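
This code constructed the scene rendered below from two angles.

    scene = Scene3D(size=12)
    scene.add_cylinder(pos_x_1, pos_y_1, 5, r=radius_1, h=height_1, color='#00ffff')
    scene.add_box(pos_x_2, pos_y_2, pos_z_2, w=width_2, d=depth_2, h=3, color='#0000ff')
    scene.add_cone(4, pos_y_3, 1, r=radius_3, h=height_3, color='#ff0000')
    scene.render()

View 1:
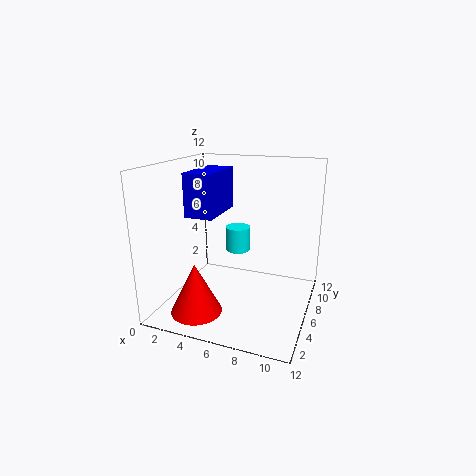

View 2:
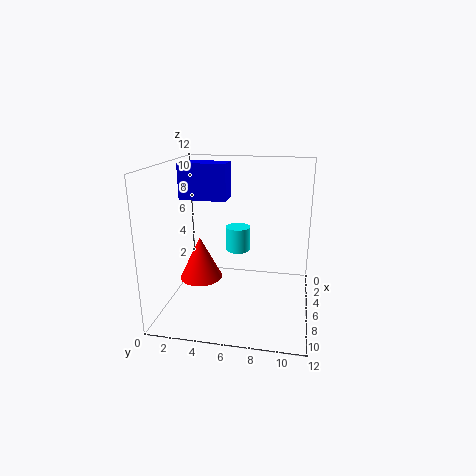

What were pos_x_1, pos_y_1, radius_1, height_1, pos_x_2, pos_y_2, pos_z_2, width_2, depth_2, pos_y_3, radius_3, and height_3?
pos_x_1 = 6; pos_y_1 = 6; radius_1 = 1; height_1 = 2; pos_x_2 = 4; pos_y_2 = 1; pos_z_2 = 9; width_2 = 2; depth_2 = 4; pos_y_3 = 2; radius_3 = 2; height_3 = 4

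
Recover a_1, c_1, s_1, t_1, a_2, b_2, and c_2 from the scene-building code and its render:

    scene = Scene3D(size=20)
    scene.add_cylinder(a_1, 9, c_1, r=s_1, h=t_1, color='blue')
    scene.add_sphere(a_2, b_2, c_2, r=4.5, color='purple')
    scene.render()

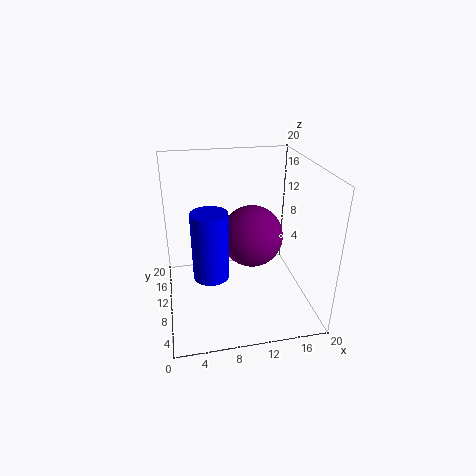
a_1 = 6; c_1 = 5; s_1 = 2.5; t_1 = 9.5; a_2 = 12.5; b_2 = 12; c_2 = 9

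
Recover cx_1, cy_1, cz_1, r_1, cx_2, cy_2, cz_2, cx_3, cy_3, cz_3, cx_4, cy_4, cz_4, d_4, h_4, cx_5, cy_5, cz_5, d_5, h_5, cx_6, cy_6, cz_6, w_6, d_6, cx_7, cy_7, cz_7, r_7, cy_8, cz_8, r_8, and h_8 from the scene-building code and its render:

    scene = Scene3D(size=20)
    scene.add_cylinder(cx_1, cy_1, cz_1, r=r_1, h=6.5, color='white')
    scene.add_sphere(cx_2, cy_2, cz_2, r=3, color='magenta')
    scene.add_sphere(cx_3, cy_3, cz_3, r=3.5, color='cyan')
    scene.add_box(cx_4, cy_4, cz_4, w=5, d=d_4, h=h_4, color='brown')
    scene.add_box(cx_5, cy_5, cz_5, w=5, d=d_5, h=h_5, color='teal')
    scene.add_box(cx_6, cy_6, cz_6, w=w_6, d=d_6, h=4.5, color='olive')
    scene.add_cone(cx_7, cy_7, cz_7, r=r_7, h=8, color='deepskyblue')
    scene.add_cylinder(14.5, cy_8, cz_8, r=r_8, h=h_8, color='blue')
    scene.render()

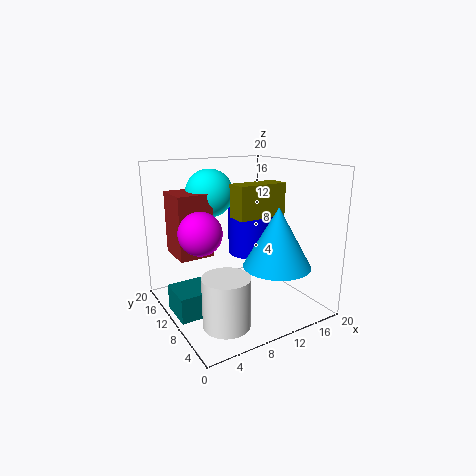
cx_1 = 5, cy_1 = 4.5, cz_1 = 1, r_1 = 3, cx_2 = 5, cy_2 = 11.5, cz_2 = 11, cx_3 = 8.5, cy_3 = 15.5, cz_3 = 15.5, cx_4 = 2.5, cy_4 = 12.5, cz_4 = 7, d_4 = 5.5, h_4 = 9, cx_5 = 0.5, cy_5 = 8, cz_5 = 0.5, d_5 = 5, h_5 = 3.5, cx_6 = 9, cy_6 = 7.5, cz_6 = 13, w_6 = 7, d_6 = 3, cx_7 = 13, cy_7 = 5, cz_7 = 7, r_7 = 4.5, cy_8 = 13.5, cz_8 = 6, r_8 = 3.5, h_8 = 7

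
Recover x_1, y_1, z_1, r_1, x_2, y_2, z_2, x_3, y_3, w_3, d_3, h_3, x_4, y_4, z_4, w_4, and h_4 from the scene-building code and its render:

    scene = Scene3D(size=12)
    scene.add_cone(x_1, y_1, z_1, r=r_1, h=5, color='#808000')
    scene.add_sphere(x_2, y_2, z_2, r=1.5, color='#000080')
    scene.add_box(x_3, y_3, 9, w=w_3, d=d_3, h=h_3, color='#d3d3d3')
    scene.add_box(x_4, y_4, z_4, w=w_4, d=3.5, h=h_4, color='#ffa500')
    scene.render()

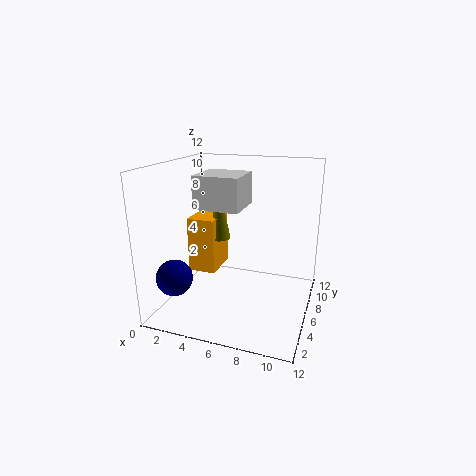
x_1 = 3.5, y_1 = 8, z_1 = 5, r_1 = 1, x_2 = 1.5, y_2 = 3, z_2 = 3, x_3 = 3.5, y_3 = 3, w_3 = 3.5, d_3 = 3.5, h_3 = 2.5, x_4 = 1, y_4 = 6.5, z_4 = 2, w_4 = 2.5, h_4 = 5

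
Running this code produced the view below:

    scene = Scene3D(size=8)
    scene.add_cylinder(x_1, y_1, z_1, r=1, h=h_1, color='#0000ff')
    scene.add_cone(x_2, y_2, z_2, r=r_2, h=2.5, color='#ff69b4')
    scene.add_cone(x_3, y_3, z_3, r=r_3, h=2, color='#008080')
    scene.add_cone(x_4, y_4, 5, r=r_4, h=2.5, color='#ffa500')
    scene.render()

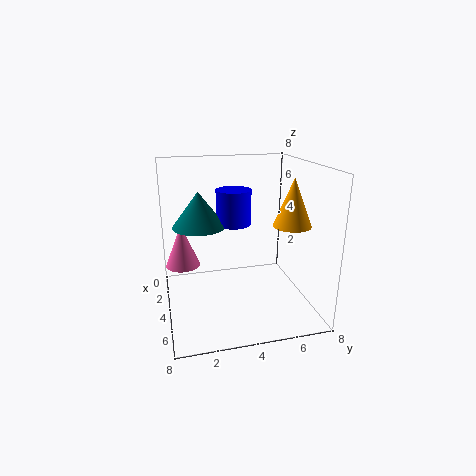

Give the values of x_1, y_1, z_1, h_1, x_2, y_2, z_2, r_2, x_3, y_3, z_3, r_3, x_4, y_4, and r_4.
x_1 = 3, y_1 = 4, z_1 = 4.5, h_1 = 2, x_2 = 2.5, y_2 = 1, z_2 = 2, r_2 = 1, x_3 = 3, y_3 = 2, z_3 = 4.5, r_3 = 1.5, x_4 = 5.5, y_4 = 6.5, r_4 = 1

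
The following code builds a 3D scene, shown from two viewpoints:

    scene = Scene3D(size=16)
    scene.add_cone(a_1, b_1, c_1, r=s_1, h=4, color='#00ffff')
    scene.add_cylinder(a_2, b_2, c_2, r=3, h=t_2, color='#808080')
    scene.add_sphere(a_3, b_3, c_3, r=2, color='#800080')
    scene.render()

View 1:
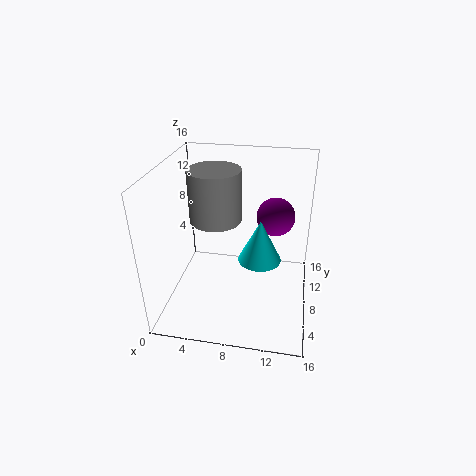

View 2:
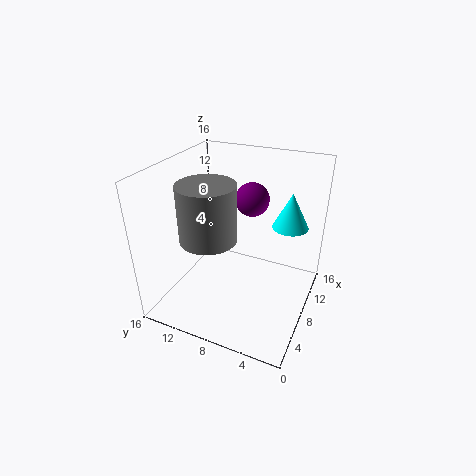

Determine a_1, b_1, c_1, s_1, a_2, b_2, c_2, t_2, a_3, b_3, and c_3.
a_1 = 11
b_1 = 3
c_1 = 9
s_1 = 2
a_2 = 5
b_2 = 10
c_2 = 9
t_2 = 6
a_3 = 12
b_3 = 8
c_3 = 11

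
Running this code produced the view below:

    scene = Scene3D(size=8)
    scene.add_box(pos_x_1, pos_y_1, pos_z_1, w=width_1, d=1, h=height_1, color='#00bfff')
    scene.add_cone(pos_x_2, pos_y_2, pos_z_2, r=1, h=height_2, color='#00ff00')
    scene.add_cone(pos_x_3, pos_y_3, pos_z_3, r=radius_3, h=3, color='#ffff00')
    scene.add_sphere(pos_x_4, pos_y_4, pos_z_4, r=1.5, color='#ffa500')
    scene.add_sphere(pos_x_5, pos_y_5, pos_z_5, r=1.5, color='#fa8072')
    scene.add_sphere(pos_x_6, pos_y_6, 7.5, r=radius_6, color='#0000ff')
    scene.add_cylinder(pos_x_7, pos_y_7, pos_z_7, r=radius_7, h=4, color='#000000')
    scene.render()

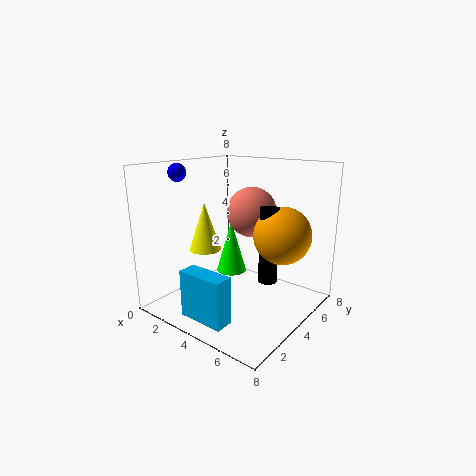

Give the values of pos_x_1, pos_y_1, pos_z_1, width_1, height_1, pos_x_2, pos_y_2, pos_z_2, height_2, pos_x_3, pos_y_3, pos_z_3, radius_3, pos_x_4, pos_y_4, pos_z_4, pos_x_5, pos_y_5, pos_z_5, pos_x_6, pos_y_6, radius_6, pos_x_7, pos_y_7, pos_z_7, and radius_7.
pos_x_1 = 3; pos_y_1 = 0.5; pos_z_1 = 0.5; width_1 = 2.5; height_1 = 2.5; pos_x_2 = 1.5; pos_y_2 = 6.5; pos_z_2 = 0.5; height_2 = 3.5; pos_x_3 = 1; pos_y_3 = 4.5; pos_z_3 = 2.5; radius_3 = 1; pos_x_4 = 6.5; pos_y_4 = 4.5; pos_z_4 = 4.5; pos_x_5 = 3.5; pos_y_5 = 6; pos_z_5 = 5; pos_x_6 = 1; pos_y_6 = 2.5; radius_6 = 0.5; pos_x_7 = 6; pos_y_7 = 4; pos_z_7 = 2; radius_7 = 0.5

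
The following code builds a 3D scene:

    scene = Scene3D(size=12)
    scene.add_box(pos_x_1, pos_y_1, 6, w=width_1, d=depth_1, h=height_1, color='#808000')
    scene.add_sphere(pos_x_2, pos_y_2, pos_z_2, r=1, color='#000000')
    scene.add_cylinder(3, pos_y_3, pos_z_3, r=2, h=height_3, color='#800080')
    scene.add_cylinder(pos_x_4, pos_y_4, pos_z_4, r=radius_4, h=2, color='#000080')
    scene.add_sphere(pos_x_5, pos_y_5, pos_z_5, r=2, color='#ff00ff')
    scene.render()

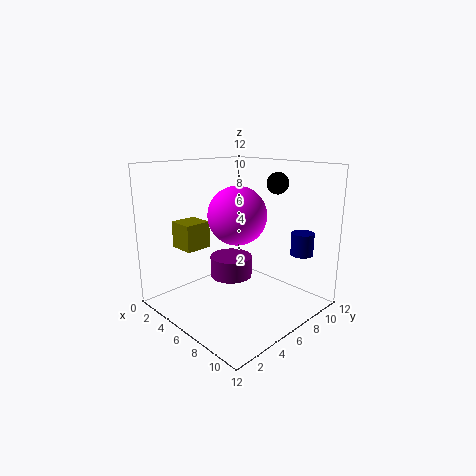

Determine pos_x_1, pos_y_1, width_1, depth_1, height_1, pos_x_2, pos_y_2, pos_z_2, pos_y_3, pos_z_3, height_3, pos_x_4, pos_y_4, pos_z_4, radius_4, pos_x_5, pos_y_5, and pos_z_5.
pos_x_1 = 4; pos_y_1 = 1; width_1 = 2; depth_1 = 2; height_1 = 2; pos_x_2 = 6; pos_y_2 = 11; pos_z_2 = 10; pos_y_3 = 8; pos_z_3 = 1; height_3 = 2; pos_x_4 = 9; pos_y_4 = 11; pos_z_4 = 4; radius_4 = 1; pos_x_5 = 9; pos_y_5 = 3; pos_z_5 = 9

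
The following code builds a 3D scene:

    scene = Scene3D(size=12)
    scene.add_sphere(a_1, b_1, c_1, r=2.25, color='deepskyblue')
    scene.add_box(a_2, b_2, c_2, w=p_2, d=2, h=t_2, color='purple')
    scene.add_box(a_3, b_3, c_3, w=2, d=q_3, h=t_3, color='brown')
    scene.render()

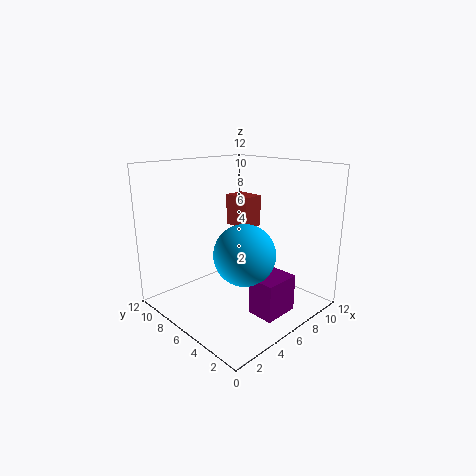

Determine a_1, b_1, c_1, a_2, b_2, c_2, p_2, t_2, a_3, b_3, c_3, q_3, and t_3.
a_1 = 3.75; b_1 = 3; c_1 = 6; a_2 = 3.5; b_2 = 0.25; c_2 = 1.75; p_2 = 2.75; t_2 = 2.75; a_3 = 9.25; b_3 = 8.25; c_3 = 5.5; q_3 = 2.75; t_3 = 3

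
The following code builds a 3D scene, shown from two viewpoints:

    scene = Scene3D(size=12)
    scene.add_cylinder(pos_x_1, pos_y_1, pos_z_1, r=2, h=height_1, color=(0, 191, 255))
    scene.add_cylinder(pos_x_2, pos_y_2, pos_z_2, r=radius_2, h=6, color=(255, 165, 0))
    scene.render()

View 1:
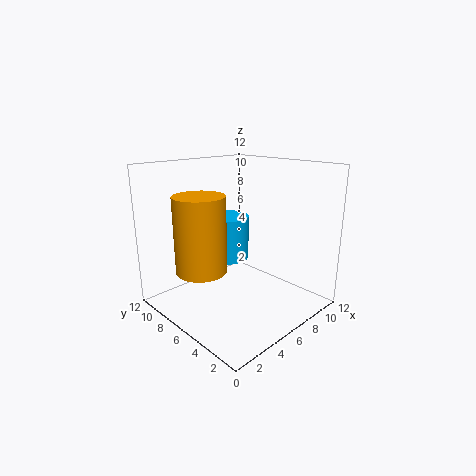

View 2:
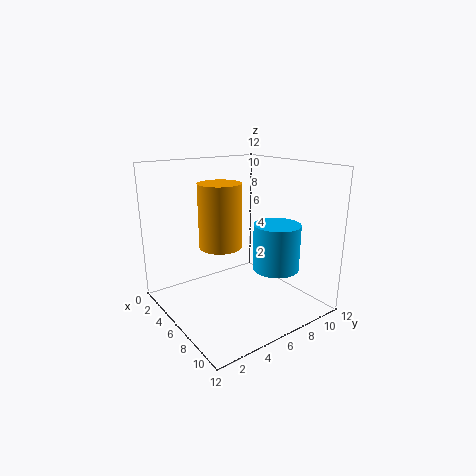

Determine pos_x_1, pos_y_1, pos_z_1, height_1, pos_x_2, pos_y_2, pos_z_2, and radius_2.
pos_x_1 = 7.5; pos_y_1 = 9; pos_z_1 = 3; height_1 = 4; pos_x_2 = 2.5; pos_y_2 = 6.5; pos_z_2 = 4; radius_2 = 2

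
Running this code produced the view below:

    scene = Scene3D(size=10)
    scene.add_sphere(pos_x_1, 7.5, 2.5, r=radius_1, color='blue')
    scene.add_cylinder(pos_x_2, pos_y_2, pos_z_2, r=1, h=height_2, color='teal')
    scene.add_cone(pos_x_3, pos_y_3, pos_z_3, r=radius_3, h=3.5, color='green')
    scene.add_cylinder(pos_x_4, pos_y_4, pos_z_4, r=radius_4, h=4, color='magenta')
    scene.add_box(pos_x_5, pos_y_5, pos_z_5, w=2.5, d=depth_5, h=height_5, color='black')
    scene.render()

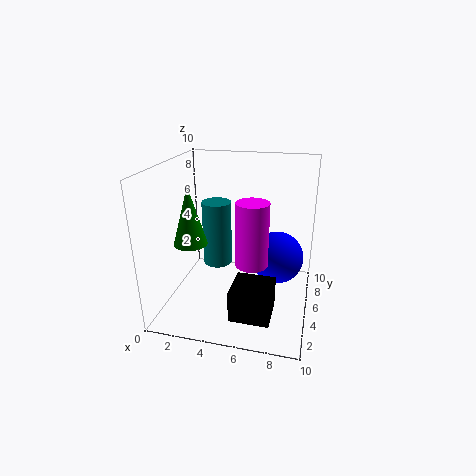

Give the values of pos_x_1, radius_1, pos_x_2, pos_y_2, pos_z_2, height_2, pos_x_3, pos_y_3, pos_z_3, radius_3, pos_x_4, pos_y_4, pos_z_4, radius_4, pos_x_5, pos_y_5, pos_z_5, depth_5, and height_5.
pos_x_1 = 7.5
radius_1 = 2
pos_x_2 = 3.5
pos_y_2 = 5
pos_z_2 = 3
height_2 = 4.5
pos_x_3 = 3
pos_y_3 = 1.5
pos_z_3 = 6
radius_3 = 1
pos_x_4 = 6.5
pos_y_4 = 2.5
pos_z_4 = 4.5
radius_4 = 1
pos_x_5 = 5.5
pos_y_5 = 0.5
pos_z_5 = 1.5
depth_5 = 2.5
height_5 = 2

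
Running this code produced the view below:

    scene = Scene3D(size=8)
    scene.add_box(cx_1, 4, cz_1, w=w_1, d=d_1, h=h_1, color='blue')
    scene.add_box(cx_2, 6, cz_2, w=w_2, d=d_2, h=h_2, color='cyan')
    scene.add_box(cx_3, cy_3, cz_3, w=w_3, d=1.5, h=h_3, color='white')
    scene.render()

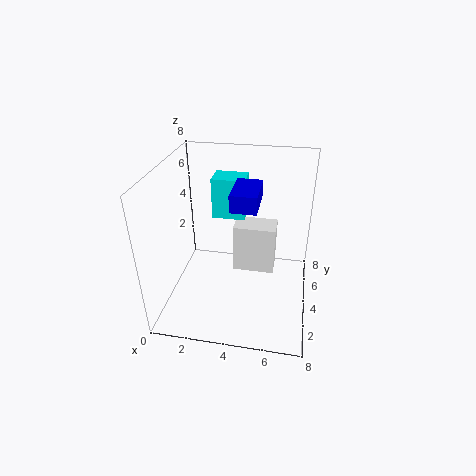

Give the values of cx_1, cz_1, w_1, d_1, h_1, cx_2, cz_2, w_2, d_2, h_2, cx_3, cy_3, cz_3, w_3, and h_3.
cx_1 = 3.5, cz_1 = 5.5, w_1 = 1.5, d_1 = 2.5, h_1 = 1, cx_2 = 2, cz_2 = 4, w_2 = 2, d_2 = 1.5, h_2 = 2.5, cx_3 = 3.5, cy_3 = 5, cz_3 = 1, w_3 = 2.5, h_3 = 3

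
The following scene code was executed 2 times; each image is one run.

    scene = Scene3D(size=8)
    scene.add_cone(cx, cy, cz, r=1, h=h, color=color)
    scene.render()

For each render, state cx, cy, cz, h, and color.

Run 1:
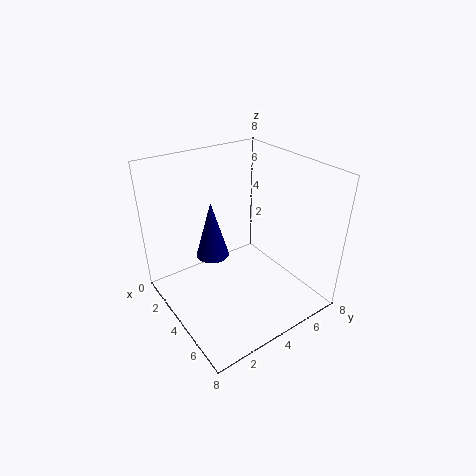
cx = 2; cy = 3.5; cz = 2; h = 3.5; color = 'navy'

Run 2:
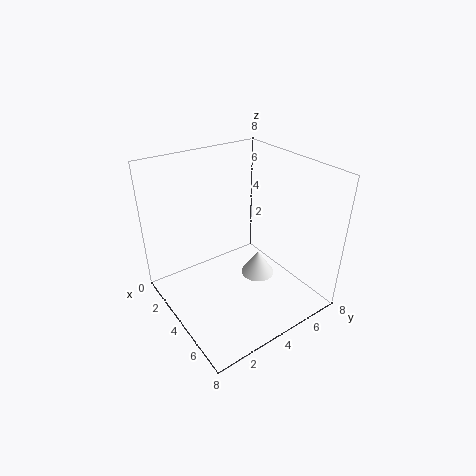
cx = 4; cy = 5.5; cz = 1; h = 1.5; color = 'white'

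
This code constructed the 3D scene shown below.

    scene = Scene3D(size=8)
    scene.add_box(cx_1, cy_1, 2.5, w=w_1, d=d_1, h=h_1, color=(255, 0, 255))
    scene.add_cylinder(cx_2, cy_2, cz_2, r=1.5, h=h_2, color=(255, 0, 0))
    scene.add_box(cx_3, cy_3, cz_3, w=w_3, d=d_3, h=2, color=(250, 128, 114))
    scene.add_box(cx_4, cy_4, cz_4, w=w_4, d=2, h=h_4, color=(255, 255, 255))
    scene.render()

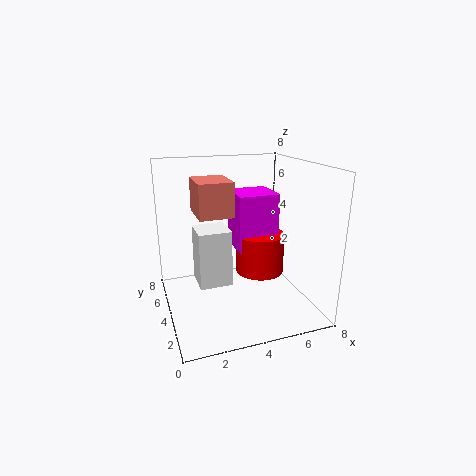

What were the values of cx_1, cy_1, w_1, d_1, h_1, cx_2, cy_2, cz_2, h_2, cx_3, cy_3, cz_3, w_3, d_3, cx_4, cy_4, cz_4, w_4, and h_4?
cx_1 = 4.5; cy_1 = 5; w_1 = 2.5; d_1 = 2.5; h_1 = 3.5; cx_2 = 6; cy_2 = 5.5; cz_2 = 1; h_2 = 2.5; cx_3 = 2; cy_3 = 4.5; cz_3 = 5; w_3 = 2; d_3 = 2.5; cx_4 = 2; cy_4 = 5; cz_4 = 0.5; w_4 = 2; h_4 = 3.5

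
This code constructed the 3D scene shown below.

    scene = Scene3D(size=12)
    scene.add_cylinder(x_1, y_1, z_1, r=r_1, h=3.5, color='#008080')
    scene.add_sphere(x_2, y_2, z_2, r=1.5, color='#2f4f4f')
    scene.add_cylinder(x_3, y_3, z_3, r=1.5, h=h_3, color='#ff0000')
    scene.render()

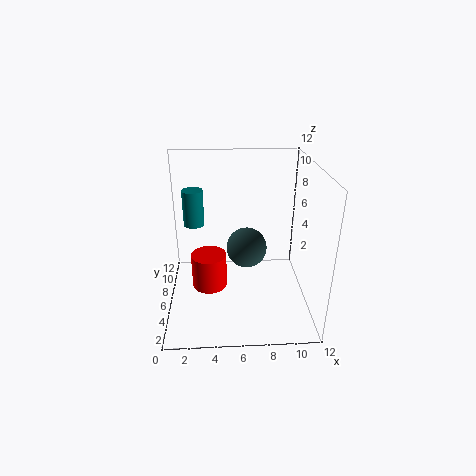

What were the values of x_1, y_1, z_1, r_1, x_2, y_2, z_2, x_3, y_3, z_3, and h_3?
x_1 = 2
y_1 = 11
z_1 = 5
r_1 = 1
x_2 = 6.5
y_2 = 3.5
z_2 = 6.5
x_3 = 3.5
y_3 = 6
z_3 = 1.5
h_3 = 3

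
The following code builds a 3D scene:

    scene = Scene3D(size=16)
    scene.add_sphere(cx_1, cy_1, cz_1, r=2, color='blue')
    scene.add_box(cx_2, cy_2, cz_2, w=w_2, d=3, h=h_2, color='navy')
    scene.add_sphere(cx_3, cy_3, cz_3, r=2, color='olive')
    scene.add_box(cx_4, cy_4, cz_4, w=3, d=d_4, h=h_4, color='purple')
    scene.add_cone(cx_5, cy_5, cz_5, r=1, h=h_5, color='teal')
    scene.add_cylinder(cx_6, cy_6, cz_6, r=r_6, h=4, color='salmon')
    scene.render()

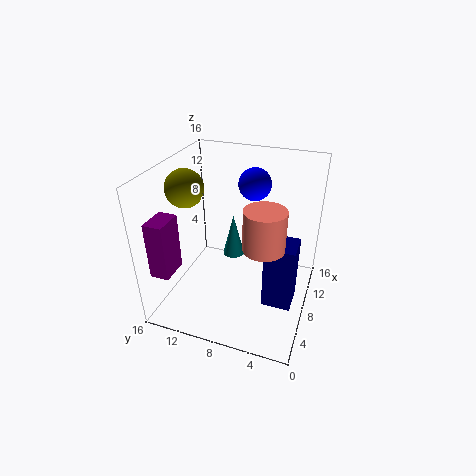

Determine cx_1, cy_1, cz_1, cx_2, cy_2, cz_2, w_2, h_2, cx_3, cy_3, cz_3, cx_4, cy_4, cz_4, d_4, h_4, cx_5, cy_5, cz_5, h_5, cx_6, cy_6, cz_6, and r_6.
cx_1 = 14; cy_1 = 8; cz_1 = 12; cx_2 = 4; cy_2 = 1; cz_2 = 3; w_2 = 3; h_2 = 7; cx_3 = 6; cy_3 = 13; cz_3 = 14; cx_4 = 1; cy_4 = 13; cz_4 = 6; d_4 = 2; h_4 = 6; cx_5 = 4; cy_5 = 7; cz_5 = 9; h_5 = 4; cx_6 = 4; cy_6 = 4; cz_6 = 10; r_6 = 2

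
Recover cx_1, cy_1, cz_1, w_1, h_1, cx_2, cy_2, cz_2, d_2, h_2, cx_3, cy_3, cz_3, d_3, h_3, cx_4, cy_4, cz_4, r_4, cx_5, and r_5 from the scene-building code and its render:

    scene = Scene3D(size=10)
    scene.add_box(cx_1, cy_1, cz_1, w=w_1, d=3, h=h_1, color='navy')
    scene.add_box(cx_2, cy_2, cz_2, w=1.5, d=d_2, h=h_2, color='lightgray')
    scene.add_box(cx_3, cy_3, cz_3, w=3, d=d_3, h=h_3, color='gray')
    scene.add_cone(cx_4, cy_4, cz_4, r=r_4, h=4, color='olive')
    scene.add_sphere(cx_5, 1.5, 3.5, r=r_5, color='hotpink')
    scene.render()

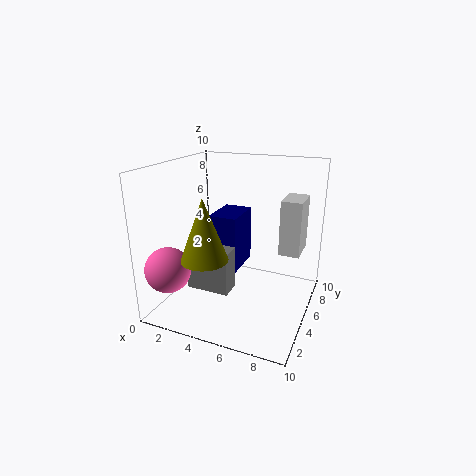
cx_1 = 3
cy_1 = 4.5
cz_1 = 2.5
w_1 = 2
h_1 = 4
cx_2 = 7.5
cy_2 = 6.5
cz_2 = 3.5
d_2 = 2.5
h_2 = 4
cx_3 = 2
cy_3 = 3
cz_3 = 1.5
d_3 = 1.5
h_3 = 3
cx_4 = 4
cy_4 = 2
cz_4 = 4.5
r_4 = 1.5
cx_5 = 1.5
r_5 = 1.5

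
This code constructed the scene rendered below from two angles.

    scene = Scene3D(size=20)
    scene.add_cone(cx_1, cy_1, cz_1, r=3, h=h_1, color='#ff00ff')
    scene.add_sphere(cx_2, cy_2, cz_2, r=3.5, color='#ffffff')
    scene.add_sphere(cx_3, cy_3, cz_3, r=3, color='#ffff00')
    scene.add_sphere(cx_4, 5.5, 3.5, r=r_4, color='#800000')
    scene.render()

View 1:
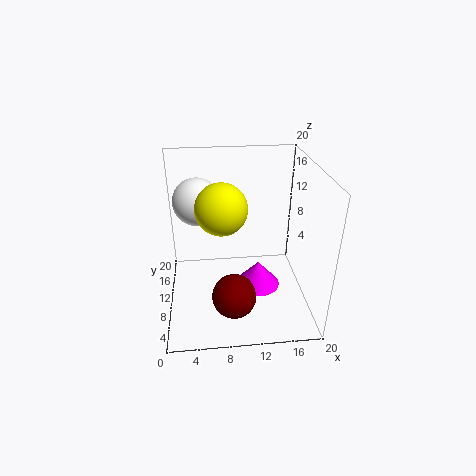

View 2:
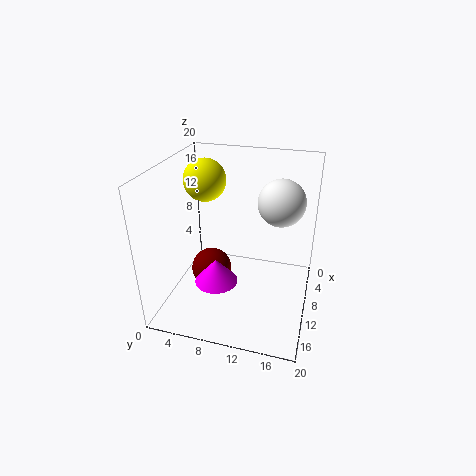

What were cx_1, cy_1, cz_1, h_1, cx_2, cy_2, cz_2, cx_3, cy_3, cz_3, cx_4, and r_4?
cx_1 = 12.5; cy_1 = 7.5; cz_1 = 4; h_1 = 3.5; cx_2 = 4.5; cy_2 = 15; cz_2 = 13.5; cx_3 = 7.5; cy_3 = 4.5; cz_3 = 17; cx_4 = 9; r_4 = 3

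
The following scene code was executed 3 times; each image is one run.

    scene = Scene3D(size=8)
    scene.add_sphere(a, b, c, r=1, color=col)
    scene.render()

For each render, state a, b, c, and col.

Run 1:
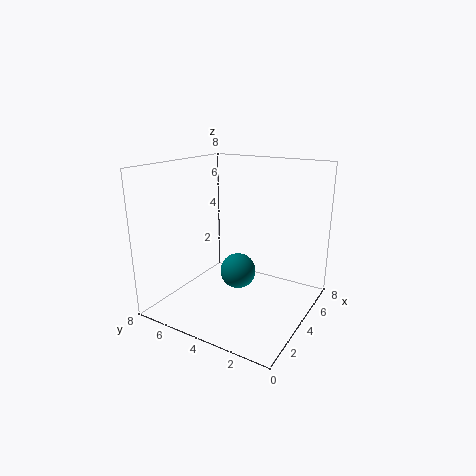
a = 4; b = 4; c = 2; col = 'teal'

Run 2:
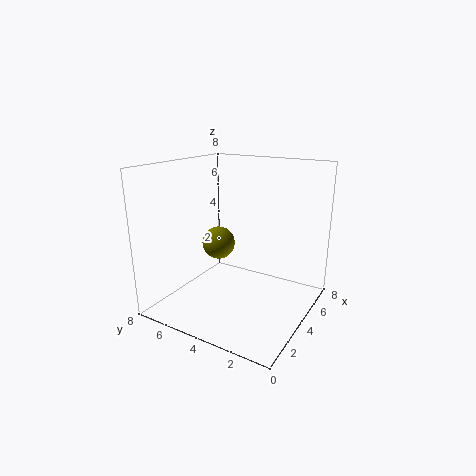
a = 5; b = 6; c = 3; col = 'olive'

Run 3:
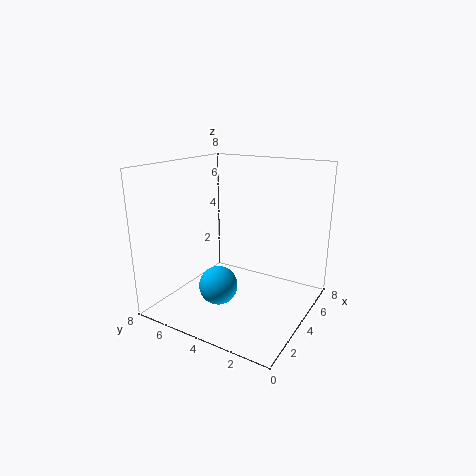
a = 2; b = 4; c = 2; col = 'deepskyblue'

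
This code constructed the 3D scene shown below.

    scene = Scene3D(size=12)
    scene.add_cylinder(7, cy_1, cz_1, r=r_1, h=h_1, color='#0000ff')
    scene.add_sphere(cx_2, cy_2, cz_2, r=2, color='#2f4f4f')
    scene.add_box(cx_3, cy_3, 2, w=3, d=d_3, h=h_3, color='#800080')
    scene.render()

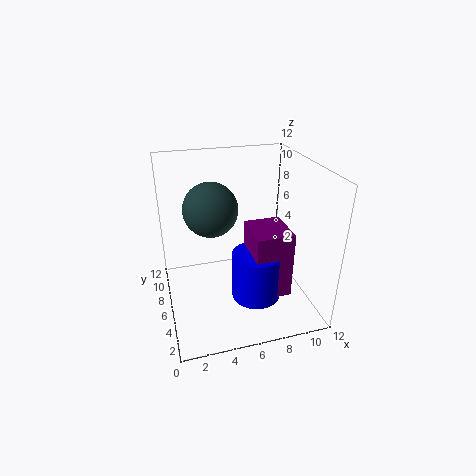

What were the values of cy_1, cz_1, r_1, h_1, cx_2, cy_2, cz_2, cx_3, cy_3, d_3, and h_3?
cy_1 = 4
cz_1 = 1.5
r_1 = 2
h_1 = 4
cx_2 = 3.5
cy_2 = 4.5
cz_2 = 9.5
cx_3 = 6.5
cy_3 = 2.5
d_3 = 3.5
h_3 = 5.5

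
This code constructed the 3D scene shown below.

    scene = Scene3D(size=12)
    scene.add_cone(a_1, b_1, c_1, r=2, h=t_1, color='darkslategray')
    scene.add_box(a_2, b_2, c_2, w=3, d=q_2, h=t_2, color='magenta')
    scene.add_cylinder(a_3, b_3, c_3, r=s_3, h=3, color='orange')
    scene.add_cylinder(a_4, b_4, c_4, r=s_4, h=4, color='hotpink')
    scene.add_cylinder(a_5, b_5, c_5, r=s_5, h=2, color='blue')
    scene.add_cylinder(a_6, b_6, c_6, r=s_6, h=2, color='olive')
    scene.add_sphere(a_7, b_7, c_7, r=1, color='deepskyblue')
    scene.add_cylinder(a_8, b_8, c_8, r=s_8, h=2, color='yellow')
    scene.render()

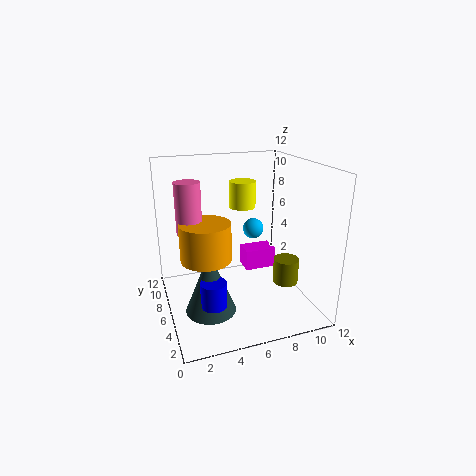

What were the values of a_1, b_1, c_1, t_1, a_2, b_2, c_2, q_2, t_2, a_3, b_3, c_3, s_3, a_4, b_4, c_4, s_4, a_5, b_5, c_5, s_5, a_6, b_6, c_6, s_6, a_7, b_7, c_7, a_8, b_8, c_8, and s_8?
a_1 = 3; b_1 = 4; c_1 = 1; t_1 = 5; a_2 = 8; b_2 = 9; c_2 = 1; q_2 = 2; t_2 = 2; a_3 = 3; b_3 = 5; c_3 = 5; s_3 = 2; a_4 = 2; b_4 = 6; c_4 = 7; s_4 = 1; a_5 = 3; b_5 = 3; c_5 = 2; s_5 = 1; a_6 = 9; b_6 = 3; c_6 = 3; s_6 = 1; a_7 = 9; b_7 = 10; c_7 = 5; a_8 = 6; b_8 = 5; c_8 = 9; s_8 = 1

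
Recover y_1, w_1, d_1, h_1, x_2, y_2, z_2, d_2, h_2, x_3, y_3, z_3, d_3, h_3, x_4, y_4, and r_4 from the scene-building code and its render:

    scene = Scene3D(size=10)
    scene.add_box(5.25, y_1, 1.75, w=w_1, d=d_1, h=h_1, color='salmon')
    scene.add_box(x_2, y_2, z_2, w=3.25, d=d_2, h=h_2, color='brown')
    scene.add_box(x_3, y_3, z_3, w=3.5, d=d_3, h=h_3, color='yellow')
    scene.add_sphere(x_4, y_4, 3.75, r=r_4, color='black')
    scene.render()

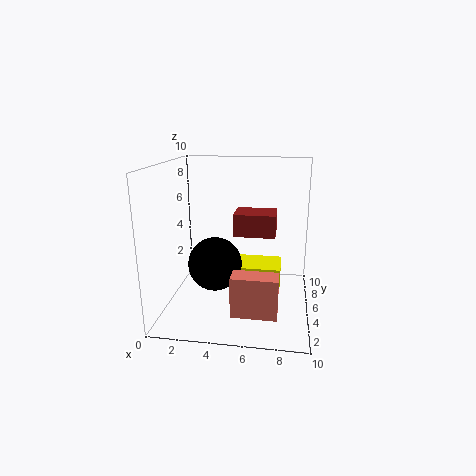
y_1 = 0.25
w_1 = 2.75
d_1 = 1.25
h_1 = 2.5
x_2 = 4.25
y_2 = 7.25
z_2 = 4.25
d_2 = 2.5
h_2 = 1.75
x_3 = 4.5
y_3 = 6.5
z_3 = 0.5
d_3 = 2.75
h_3 = 1.5
x_4 = 3.75
y_4 = 3.25
r_4 = 1.75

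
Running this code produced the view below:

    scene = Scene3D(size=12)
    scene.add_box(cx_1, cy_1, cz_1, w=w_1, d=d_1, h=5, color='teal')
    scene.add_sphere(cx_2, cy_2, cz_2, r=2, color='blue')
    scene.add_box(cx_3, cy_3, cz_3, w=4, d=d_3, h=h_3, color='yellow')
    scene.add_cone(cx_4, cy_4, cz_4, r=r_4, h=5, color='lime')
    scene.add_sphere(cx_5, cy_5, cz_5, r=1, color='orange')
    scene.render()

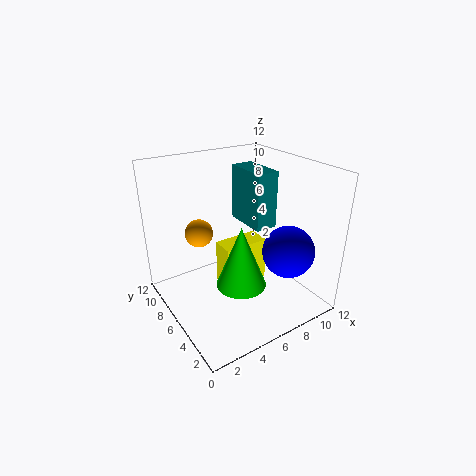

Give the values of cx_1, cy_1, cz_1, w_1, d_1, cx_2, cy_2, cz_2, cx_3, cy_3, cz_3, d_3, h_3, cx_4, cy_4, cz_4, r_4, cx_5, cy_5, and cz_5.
cx_1 = 8
cy_1 = 6
cz_1 = 6
w_1 = 2
d_1 = 4
cx_2 = 8
cy_2 = 2
cz_2 = 6
cx_3 = 5
cy_3 = 6
cz_3 = 1
d_3 = 2
h_3 = 4
cx_4 = 5
cy_4 = 4
cz_4 = 3
r_4 = 2
cx_5 = 2
cy_5 = 5
cz_5 = 8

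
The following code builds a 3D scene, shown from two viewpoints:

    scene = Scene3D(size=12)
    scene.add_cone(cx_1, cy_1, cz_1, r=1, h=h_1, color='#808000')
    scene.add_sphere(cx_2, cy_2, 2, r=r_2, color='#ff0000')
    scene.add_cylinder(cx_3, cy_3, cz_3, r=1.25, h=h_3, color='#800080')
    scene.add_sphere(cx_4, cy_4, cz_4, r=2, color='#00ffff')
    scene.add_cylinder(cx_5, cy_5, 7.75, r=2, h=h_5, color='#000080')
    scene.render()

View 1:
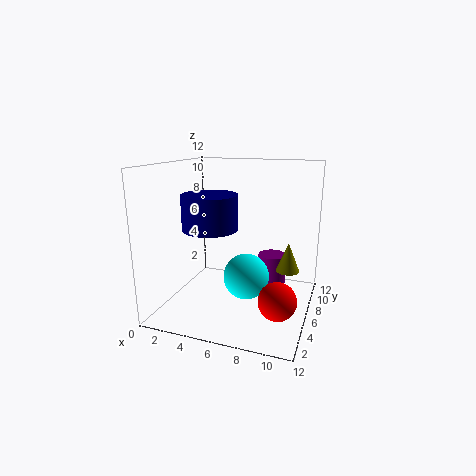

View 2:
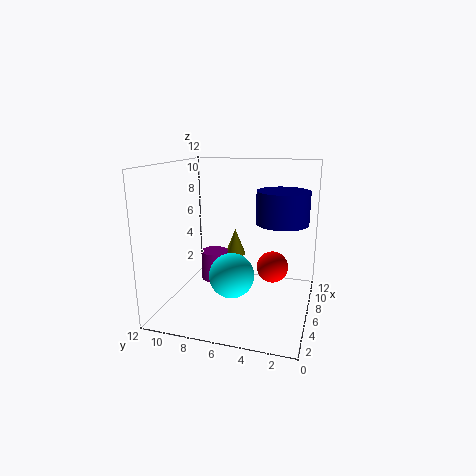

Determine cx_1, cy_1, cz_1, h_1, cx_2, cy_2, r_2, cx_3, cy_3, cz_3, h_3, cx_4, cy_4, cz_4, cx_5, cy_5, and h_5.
cx_1 = 10, cy_1 = 7.5, cz_1 = 3, h_1 = 2.5, cx_2 = 10, cy_2 = 3.75, r_2 = 1.5, cx_3 = 8.25, cy_3 = 9, cz_3 = 1, h_3 = 2.75, cx_4 = 6.5, cy_4 = 6.75, cz_4 = 2.25, cx_5 = 5.25, cy_5 = 2.25, h_5 = 2.5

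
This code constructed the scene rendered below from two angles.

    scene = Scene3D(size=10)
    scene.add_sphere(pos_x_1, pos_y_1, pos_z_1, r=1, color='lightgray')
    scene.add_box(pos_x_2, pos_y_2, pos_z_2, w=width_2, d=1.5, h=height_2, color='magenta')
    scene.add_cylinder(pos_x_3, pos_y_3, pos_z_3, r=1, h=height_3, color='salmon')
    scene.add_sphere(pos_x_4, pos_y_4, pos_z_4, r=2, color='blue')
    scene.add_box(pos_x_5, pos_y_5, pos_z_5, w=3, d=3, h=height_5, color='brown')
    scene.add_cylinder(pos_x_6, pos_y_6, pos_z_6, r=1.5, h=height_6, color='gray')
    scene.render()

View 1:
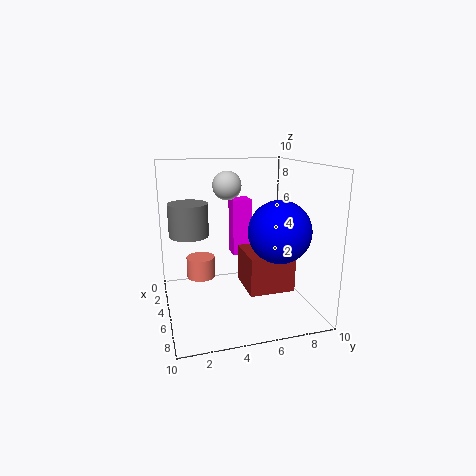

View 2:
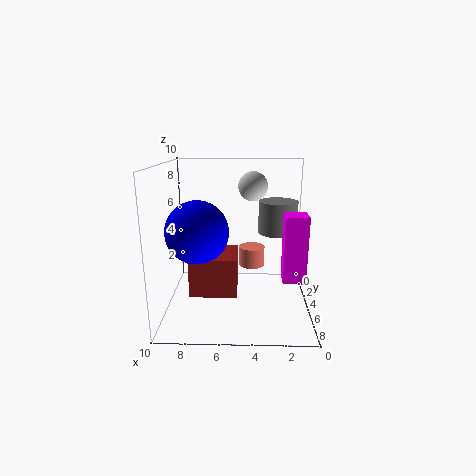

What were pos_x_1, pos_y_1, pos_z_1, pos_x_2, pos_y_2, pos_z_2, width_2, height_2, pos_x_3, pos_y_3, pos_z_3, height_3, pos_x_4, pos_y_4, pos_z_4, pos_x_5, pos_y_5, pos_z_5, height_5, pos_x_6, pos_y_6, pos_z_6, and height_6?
pos_x_1 = 4
pos_y_1 = 4.5
pos_z_1 = 8.5
pos_x_2 = 0.5
pos_y_2 = 5.5
pos_z_2 = 2.5
width_2 = 1.5
height_2 = 4.5
pos_x_3 = 4
pos_y_3 = 2.5
pos_z_3 = 2
height_3 = 1.5
pos_x_4 = 7.5
pos_y_4 = 7
pos_z_4 = 6
pos_x_5 = 5
pos_y_5 = 5
pos_z_5 = 2
height_5 = 2.5
pos_x_6 = 2
pos_y_6 = 2
pos_z_6 = 4.5
height_6 = 2.5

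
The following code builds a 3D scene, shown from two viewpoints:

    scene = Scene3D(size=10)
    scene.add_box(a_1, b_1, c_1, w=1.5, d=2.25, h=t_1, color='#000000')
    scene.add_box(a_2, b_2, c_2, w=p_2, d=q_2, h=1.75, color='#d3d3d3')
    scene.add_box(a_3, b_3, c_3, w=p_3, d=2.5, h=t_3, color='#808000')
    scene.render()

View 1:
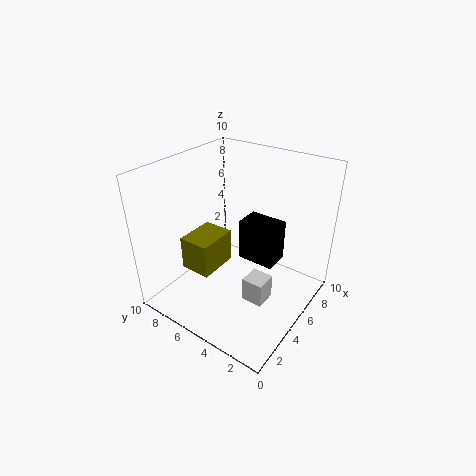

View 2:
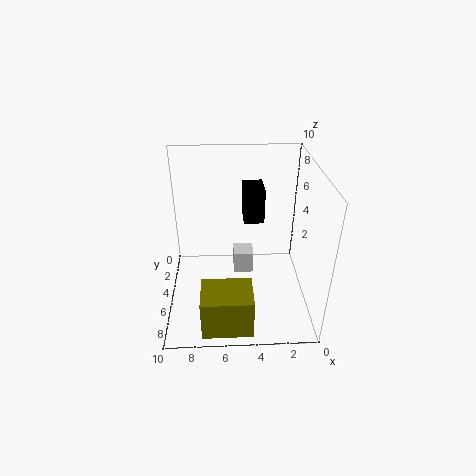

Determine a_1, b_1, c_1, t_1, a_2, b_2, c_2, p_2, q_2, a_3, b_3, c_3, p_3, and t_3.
a_1 = 3
b_1 = 1.25
c_1 = 5.25
t_1 = 2.5
a_2 = 3.75
b_2 = 2.25
c_2 = 1
p_2 = 1.5
q_2 = 1.5
a_3 = 4.25
b_3 = 7.5
c_3 = 0.75
p_3 = 3.25
t_3 = 2.75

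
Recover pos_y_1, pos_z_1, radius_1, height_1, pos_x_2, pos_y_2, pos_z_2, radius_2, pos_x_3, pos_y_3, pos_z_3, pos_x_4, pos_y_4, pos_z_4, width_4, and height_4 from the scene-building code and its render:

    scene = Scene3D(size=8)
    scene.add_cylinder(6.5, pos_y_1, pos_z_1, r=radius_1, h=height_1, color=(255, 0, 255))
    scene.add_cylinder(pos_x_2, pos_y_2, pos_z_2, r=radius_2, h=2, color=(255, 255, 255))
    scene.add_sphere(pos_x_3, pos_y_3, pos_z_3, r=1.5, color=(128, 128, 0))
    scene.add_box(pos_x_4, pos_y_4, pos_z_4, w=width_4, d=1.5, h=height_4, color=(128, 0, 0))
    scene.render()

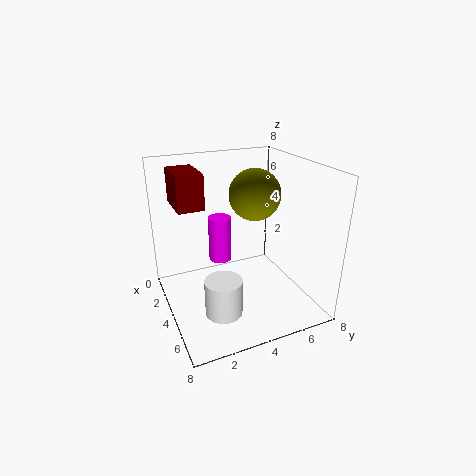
pos_y_1 = 2
pos_z_1 = 4.5
radius_1 = 0.5
height_1 = 2
pos_x_2 = 5.5
pos_y_2 = 2.5
pos_z_2 = 0.5
radius_2 = 1
pos_x_3 = 3
pos_y_3 = 5.5
pos_z_3 = 6
pos_x_4 = 0.5
pos_y_4 = 1
pos_z_4 = 5.5
width_4 = 2.5
height_4 = 2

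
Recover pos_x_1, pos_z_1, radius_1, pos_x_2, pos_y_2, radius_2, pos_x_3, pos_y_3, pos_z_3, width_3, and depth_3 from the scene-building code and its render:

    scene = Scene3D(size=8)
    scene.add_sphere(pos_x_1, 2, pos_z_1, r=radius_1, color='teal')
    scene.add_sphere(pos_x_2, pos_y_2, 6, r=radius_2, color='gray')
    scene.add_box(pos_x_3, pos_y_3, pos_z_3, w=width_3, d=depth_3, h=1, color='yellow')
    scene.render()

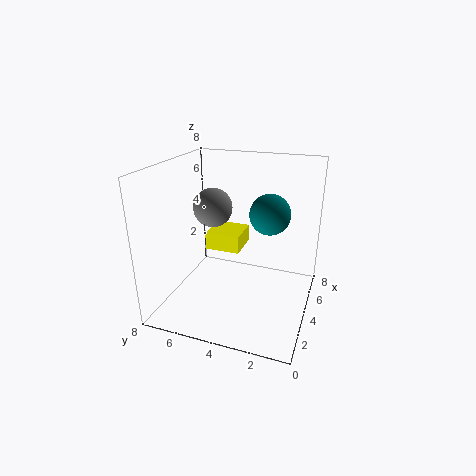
pos_x_1 = 3
pos_z_1 = 6
radius_1 = 1
pos_x_2 = 3
pos_y_2 = 5
radius_2 = 1
pos_x_3 = 4
pos_y_3 = 4
pos_z_3 = 3
width_3 = 2
depth_3 = 2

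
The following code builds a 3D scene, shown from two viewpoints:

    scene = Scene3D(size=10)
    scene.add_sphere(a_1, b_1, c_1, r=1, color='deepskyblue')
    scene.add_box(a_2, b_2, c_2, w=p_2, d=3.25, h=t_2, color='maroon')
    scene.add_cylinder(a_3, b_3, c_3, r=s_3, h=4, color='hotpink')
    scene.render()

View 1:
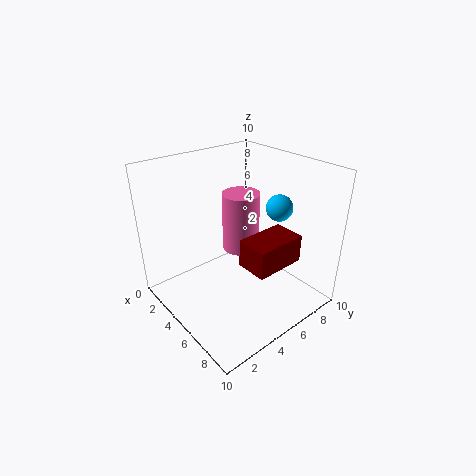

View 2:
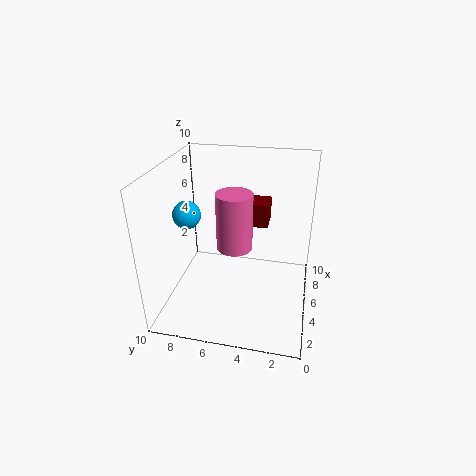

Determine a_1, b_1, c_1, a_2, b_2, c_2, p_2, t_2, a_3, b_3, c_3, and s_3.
a_1 = 5.25; b_1 = 8.75; c_1 = 6.25; a_2 = 7.25; b_2 = 3.25; c_2 = 4.75; p_2 = 2; t_2 = 1.75; a_3 = 5; b_3 = 5.25; c_3 = 4.25; s_3 = 1.25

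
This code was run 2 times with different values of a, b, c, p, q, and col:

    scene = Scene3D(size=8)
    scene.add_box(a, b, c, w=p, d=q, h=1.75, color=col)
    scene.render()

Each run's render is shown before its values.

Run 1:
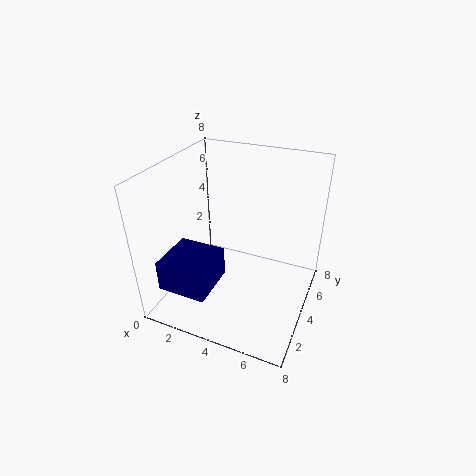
a = 0.5, b = 1, c = 1.5, p = 2.75, q = 2.75, col = 'navy'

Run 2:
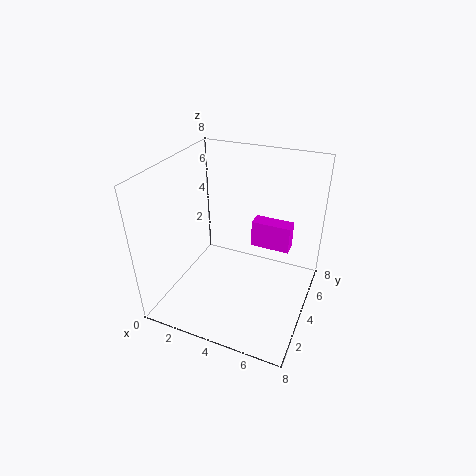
a = 3.75, b = 6.75, c = 1.75, p = 2.5, q = 1, col = 'magenta'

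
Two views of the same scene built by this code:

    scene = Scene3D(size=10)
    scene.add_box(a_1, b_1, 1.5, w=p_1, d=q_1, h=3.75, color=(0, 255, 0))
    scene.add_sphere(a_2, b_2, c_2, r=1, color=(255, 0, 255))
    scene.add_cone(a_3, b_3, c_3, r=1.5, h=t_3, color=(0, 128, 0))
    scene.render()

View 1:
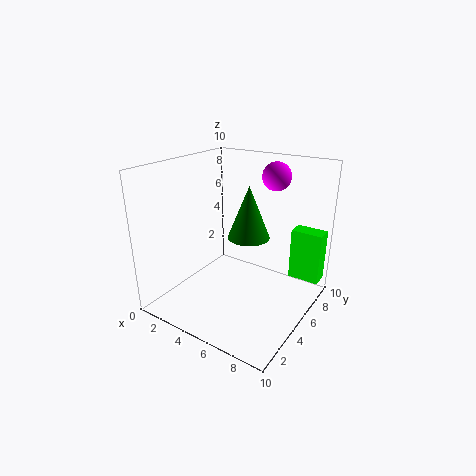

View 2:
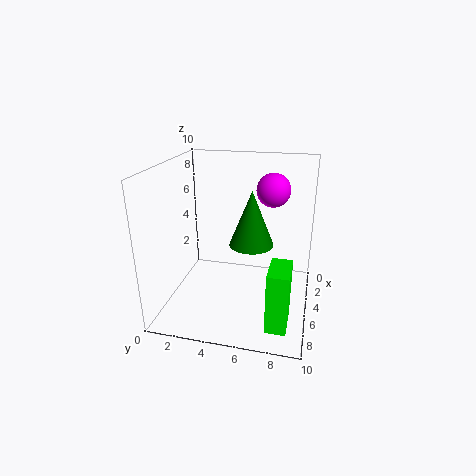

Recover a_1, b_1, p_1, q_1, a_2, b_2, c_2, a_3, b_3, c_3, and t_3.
a_1 = 7.75, b_1 = 7.75, p_1 = 2.25, q_1 = 1.25, a_2 = 6.5, b_2 = 7.5, c_2 = 9, a_3 = 5.25, b_3 = 6, c_3 = 4.75, t_3 = 3.75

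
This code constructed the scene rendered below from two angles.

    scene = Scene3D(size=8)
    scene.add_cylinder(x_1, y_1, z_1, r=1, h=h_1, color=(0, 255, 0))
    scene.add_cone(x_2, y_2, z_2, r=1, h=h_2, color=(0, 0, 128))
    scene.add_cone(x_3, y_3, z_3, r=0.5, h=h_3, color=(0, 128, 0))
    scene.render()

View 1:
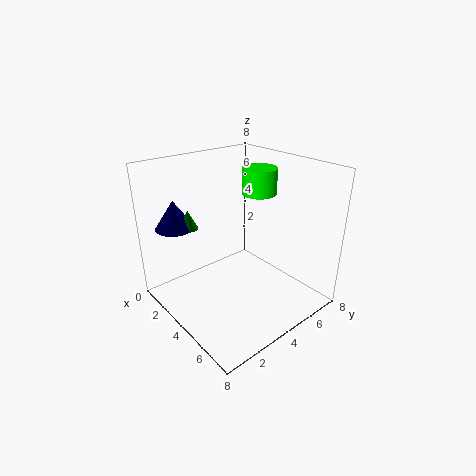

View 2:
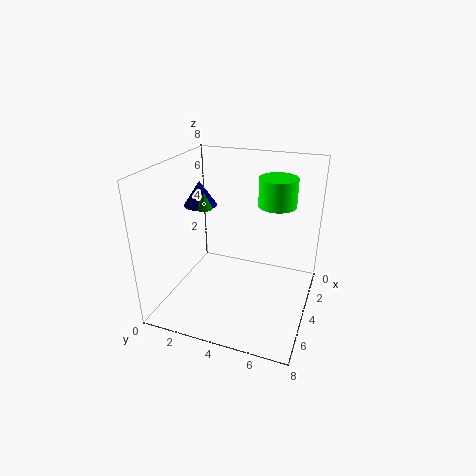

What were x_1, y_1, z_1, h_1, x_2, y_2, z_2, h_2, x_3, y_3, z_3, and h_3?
x_1 = 3.5; y_1 = 6; z_1 = 6; h_1 = 1.5; x_2 = 2.5; y_2 = 1; z_2 = 5; h_2 = 1.5; x_3 = 3; y_3 = 1.5; z_3 = 5; h_3 = 1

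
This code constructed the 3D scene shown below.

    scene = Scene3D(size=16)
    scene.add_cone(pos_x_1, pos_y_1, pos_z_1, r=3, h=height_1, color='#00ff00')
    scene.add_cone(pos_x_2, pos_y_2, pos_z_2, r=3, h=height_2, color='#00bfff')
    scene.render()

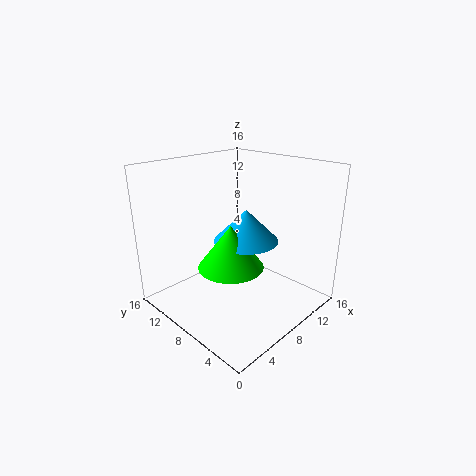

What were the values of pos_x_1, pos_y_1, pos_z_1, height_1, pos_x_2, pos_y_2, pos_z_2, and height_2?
pos_x_1 = 3, pos_y_1 = 4, pos_z_1 = 8, height_1 = 4, pos_x_2 = 5, pos_y_2 = 4, pos_z_2 = 10, height_2 = 3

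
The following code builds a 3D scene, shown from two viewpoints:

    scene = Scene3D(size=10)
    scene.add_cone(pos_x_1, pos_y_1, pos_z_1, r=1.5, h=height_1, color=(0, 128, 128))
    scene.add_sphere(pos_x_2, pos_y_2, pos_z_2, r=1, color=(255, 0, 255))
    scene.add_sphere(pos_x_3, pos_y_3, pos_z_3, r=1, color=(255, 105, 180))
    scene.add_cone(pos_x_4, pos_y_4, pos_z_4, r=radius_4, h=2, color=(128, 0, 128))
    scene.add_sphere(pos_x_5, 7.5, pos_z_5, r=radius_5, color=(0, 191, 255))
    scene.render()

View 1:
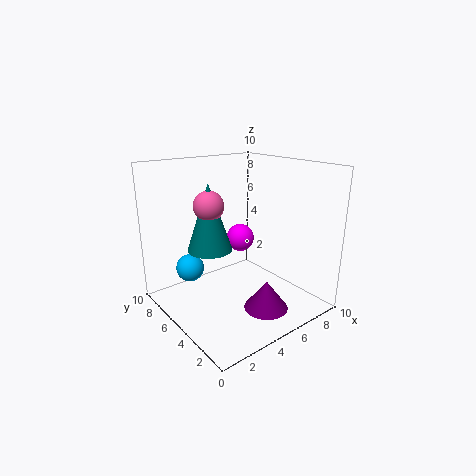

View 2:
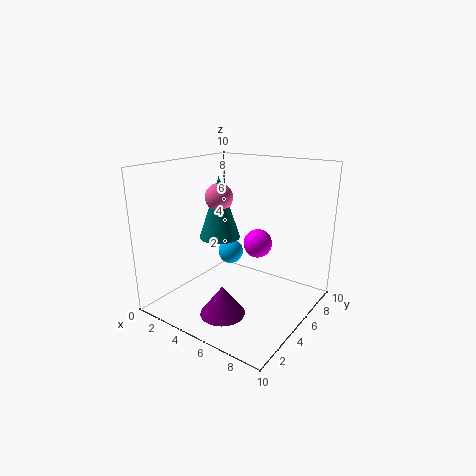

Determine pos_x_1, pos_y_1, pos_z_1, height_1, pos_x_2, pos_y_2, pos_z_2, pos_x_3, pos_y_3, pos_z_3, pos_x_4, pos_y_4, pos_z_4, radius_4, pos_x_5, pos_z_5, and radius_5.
pos_x_1 = 3, pos_y_1 = 5.5, pos_z_1 = 4.5, height_1 = 4.5, pos_x_2 = 6, pos_y_2 = 6, pos_z_2 = 4.5, pos_x_3 = 3, pos_y_3 = 5.5, pos_z_3 = 7.5, pos_x_4 = 5.5, pos_y_4 = 2.5, pos_z_4 = 0.5, radius_4 = 1.5, pos_x_5 = 2.5, pos_z_5 = 2.5, radius_5 = 1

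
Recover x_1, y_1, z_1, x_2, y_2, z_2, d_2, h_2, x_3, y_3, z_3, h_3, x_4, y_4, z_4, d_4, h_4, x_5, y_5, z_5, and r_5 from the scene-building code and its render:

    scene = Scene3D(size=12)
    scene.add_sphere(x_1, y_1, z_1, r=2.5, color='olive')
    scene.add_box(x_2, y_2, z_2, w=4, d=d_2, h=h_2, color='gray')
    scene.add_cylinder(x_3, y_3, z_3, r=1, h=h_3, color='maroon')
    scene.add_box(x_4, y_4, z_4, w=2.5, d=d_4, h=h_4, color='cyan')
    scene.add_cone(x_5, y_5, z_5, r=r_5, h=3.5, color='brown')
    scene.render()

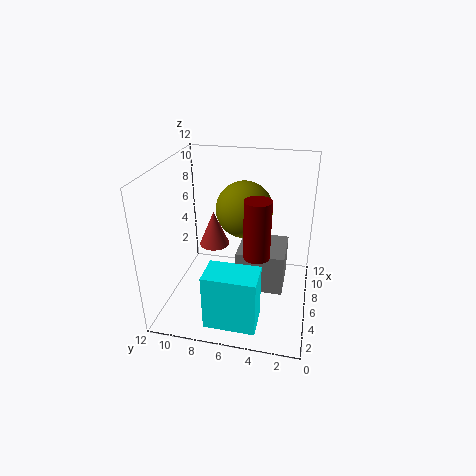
x_1 = 8.5, y_1 = 6, z_1 = 7.5, x_2 = 5, y_2 = 2, z_2 = 1.5, d_2 = 4, h_2 = 3.5, x_3 = 3.5, y_3 = 4, z_3 = 6, h_3 = 4.5, x_4 = 0.5, y_4 = 3.5, z_4 = 1, d_4 = 4, h_4 = 4.5, x_5 = 10.5, y_5 = 9.5, z_5 = 2.5, r_5 = 1.5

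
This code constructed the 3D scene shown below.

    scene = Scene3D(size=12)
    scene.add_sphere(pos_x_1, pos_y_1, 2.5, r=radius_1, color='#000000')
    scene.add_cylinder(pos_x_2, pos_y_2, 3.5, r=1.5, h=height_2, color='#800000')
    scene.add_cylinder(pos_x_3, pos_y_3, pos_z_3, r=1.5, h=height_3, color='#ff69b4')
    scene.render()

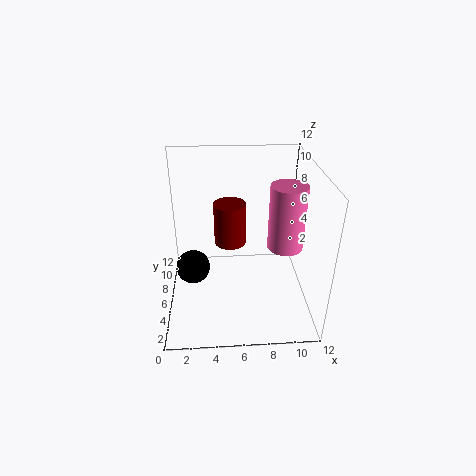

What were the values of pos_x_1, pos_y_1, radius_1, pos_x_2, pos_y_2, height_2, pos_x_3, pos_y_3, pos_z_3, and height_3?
pos_x_1 = 2; pos_y_1 = 7; radius_1 = 1.5; pos_x_2 = 5.5; pos_y_2 = 9.5; height_2 = 4; pos_x_3 = 10; pos_y_3 = 6; pos_z_3 = 5; height_3 = 5.5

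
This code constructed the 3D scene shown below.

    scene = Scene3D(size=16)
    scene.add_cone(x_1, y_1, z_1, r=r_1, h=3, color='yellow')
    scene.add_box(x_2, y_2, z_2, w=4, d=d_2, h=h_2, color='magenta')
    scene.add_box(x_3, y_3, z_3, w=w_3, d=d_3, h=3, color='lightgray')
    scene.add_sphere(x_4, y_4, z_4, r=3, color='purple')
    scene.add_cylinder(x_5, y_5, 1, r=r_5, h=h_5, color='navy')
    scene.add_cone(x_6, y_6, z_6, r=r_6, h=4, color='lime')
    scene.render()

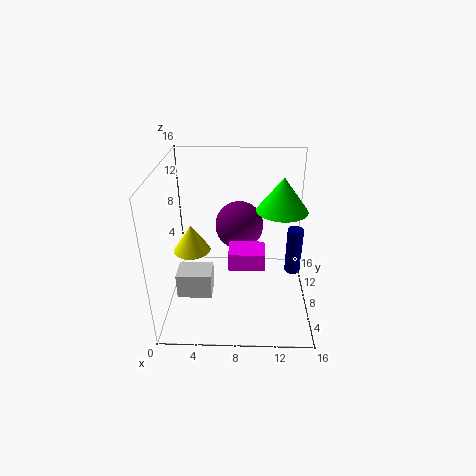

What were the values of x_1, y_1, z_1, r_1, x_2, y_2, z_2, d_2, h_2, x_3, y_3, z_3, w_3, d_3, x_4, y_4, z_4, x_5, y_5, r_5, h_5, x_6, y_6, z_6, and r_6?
x_1 = 3, y_1 = 7, z_1 = 7, r_1 = 2, x_2 = 7, y_2 = 6, z_2 = 5, d_2 = 3, h_2 = 2, x_3 = 1, y_3 = 6, z_3 = 1, w_3 = 4, d_3 = 3, x_4 = 8, y_4 = 13, z_4 = 7, x_5 = 15, y_5 = 12, r_5 = 1, h_5 = 6, x_6 = 13, y_6 = 11, z_6 = 10, r_6 = 3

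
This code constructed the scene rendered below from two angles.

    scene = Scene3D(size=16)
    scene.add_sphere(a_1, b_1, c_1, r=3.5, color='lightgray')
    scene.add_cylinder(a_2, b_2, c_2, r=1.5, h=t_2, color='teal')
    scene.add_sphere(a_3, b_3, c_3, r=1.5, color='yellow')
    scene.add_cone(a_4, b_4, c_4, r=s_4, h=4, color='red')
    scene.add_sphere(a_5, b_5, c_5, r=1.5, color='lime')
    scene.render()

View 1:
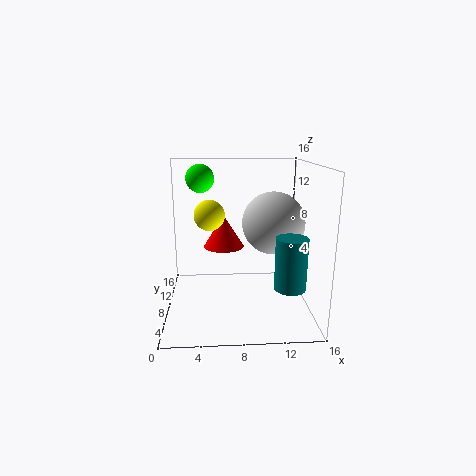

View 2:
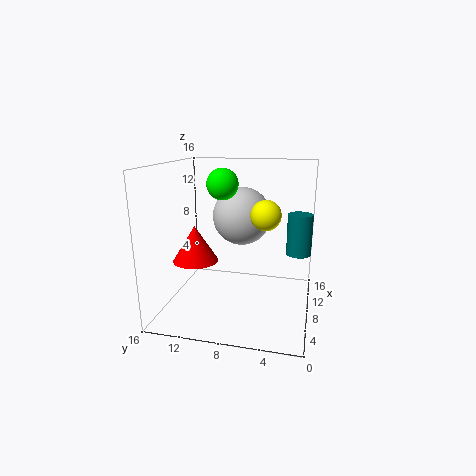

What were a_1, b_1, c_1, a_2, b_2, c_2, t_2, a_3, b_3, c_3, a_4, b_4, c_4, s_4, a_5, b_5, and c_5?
a_1 = 12; b_1 = 8.5; c_1 = 9.5; a_2 = 12.5; b_2 = 1.5; c_2 = 5; t_2 = 5; a_3 = 5; b_3 = 4.5; c_3 = 11.5; a_4 = 6.5; b_4 = 12.5; c_4 = 5.5; s_4 = 2.5; a_5 = 4; b_5 = 8.5; c_5 = 14.5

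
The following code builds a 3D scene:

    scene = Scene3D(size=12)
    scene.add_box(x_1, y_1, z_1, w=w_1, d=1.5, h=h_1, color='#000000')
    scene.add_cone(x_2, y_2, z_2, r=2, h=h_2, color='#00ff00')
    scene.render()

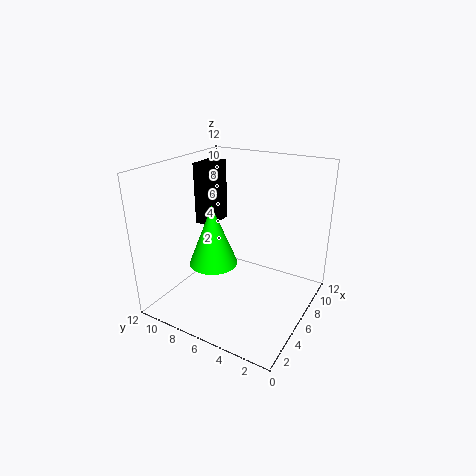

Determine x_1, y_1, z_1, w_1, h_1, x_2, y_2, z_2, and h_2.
x_1 = 5
y_1 = 8
z_1 = 7
w_1 = 2.5
h_1 = 5
x_2 = 4.5
y_2 = 7.5
z_2 = 4
h_2 = 5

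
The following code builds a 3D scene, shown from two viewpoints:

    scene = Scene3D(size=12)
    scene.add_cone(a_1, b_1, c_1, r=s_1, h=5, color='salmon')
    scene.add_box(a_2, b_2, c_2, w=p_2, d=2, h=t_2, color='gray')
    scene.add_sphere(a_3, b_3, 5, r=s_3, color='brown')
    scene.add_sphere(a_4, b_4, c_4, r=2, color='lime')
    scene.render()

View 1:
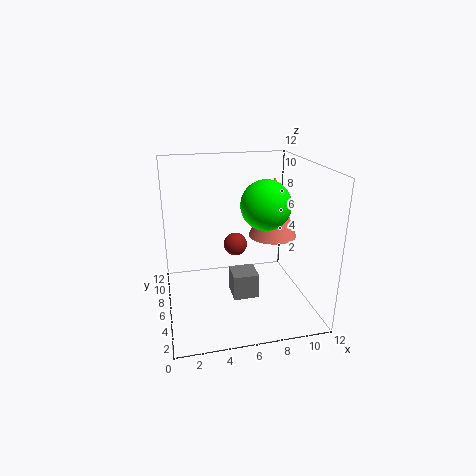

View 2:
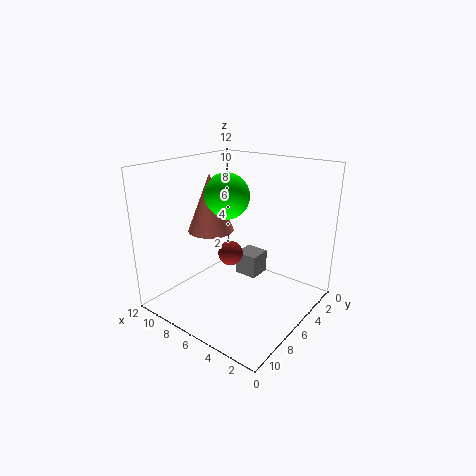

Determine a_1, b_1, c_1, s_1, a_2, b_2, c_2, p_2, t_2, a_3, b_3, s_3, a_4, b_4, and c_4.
a_1 = 9, b_1 = 6, c_1 = 6, s_1 = 2, a_2 = 5, b_2 = 3, c_2 = 2, p_2 = 2, t_2 = 2, a_3 = 6, b_3 = 7, s_3 = 1, a_4 = 8, b_4 = 5, c_4 = 9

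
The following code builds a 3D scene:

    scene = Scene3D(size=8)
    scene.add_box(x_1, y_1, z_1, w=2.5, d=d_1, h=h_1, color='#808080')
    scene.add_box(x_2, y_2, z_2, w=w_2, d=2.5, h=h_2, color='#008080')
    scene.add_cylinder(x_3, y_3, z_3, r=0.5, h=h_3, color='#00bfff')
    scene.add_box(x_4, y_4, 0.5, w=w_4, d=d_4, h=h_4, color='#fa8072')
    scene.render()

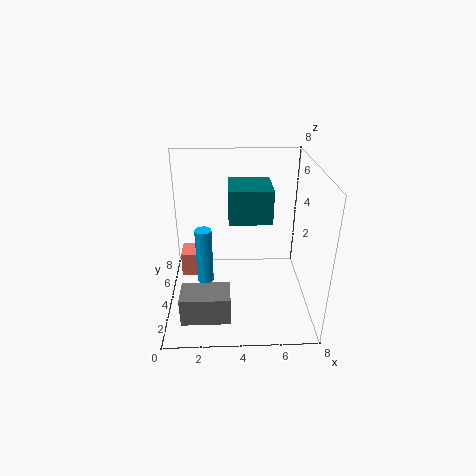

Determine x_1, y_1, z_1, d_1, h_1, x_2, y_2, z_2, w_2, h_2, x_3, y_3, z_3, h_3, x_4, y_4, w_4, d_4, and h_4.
x_1 = 1
y_1 = 0.5
z_1 = 1
d_1 = 1.5
h_1 = 1.5
x_2 = 3.5
y_2 = 4.5
z_2 = 4.5
w_2 = 2.5
h_2 = 2
x_3 = 2
y_3 = 5
z_3 = 0.5
h_3 = 3.5
x_4 = 0.5
y_4 = 5.5
w_4 = 1
d_4 = 1.5
h_4 = 1.5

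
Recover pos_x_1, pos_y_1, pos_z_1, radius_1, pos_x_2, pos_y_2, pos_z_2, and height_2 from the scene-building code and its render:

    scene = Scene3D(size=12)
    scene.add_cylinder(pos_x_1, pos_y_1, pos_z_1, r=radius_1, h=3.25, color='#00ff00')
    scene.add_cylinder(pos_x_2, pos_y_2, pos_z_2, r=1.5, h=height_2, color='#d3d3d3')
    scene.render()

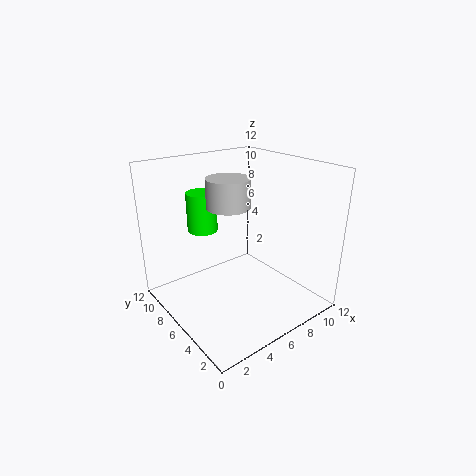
pos_x_1 = 4
pos_y_1 = 8.25
pos_z_1 = 6.5
radius_1 = 1.25
pos_x_2 = 3.25
pos_y_2 = 3.5
pos_z_2 = 10
height_2 = 2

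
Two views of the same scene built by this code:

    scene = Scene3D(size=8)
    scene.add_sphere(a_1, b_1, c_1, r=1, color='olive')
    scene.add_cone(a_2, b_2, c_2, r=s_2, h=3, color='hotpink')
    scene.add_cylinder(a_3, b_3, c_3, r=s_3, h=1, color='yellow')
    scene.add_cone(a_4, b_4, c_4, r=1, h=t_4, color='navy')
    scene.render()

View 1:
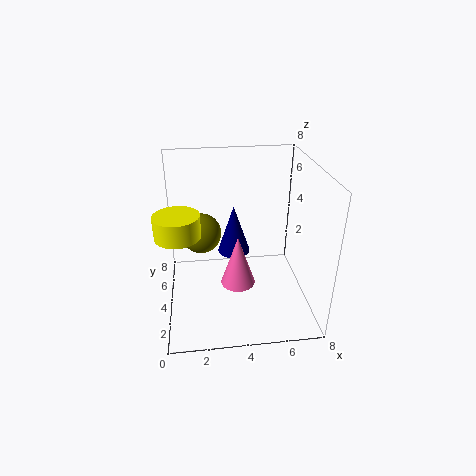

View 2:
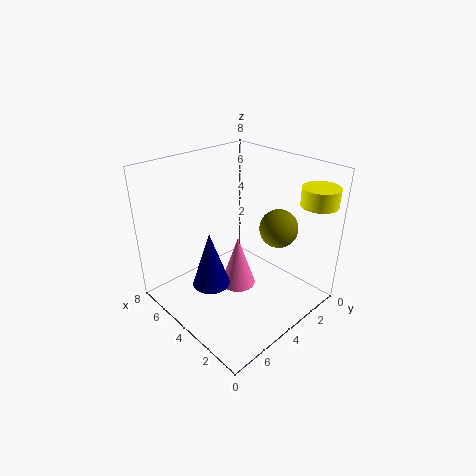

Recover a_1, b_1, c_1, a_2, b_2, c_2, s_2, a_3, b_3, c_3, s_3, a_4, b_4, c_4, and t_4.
a_1 = 2; b_1 = 3; c_1 = 5; a_2 = 4; b_2 = 4; c_2 = 1; s_2 = 1; a_3 = 1; b_3 = 1; c_3 = 6; s_3 = 1; a_4 = 4; b_4 = 6; c_4 = 2; t_4 = 3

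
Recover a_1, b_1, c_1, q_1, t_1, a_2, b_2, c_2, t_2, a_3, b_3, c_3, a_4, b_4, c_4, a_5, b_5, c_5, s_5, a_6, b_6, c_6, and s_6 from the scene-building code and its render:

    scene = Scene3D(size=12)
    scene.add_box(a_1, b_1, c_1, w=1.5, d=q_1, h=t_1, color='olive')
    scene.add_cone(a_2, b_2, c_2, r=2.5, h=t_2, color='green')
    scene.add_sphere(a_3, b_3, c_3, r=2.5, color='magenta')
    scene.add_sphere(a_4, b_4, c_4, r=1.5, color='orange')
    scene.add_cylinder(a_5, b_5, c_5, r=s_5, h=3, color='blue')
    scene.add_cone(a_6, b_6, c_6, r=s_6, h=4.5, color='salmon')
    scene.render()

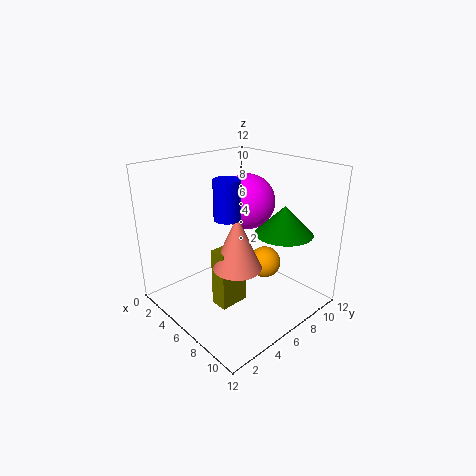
a_1 = 5.5
b_1 = 3.5
c_1 = 0.5
q_1 = 2.5
t_1 = 5
a_2 = 8
b_2 = 9.5
c_2 = 6
t_2 = 2.5
a_3 = 4
b_3 = 9
c_3 = 8
a_4 = 5.5
b_4 = 10
c_4 = 2
a_5 = 7
b_5 = 4
c_5 = 8.5
s_5 = 1
a_6 = 7
b_6 = 5
c_6 = 4
s_6 = 2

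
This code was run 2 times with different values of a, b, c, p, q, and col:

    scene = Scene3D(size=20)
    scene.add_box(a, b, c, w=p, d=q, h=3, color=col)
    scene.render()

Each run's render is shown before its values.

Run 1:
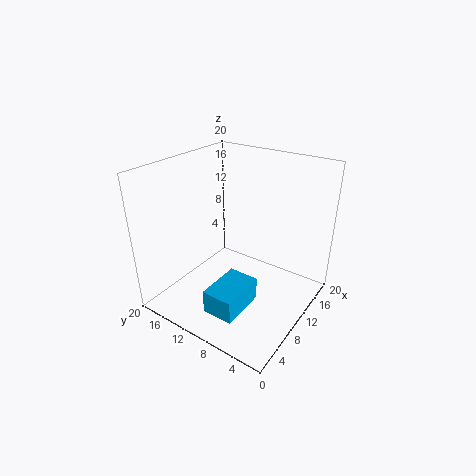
a = 1
b = 5
c = 4
p = 6
q = 4
col = 'deepskyblue'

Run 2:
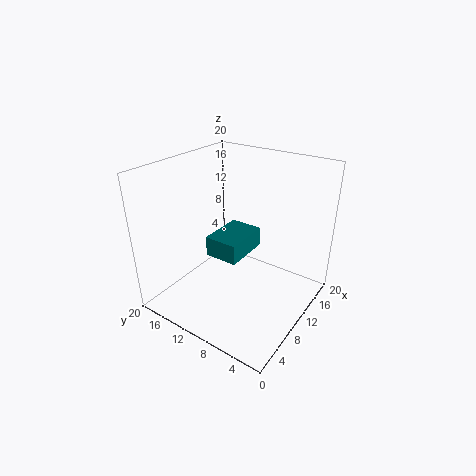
a = 9
b = 10
c = 6
p = 7
q = 5
col = 'teal'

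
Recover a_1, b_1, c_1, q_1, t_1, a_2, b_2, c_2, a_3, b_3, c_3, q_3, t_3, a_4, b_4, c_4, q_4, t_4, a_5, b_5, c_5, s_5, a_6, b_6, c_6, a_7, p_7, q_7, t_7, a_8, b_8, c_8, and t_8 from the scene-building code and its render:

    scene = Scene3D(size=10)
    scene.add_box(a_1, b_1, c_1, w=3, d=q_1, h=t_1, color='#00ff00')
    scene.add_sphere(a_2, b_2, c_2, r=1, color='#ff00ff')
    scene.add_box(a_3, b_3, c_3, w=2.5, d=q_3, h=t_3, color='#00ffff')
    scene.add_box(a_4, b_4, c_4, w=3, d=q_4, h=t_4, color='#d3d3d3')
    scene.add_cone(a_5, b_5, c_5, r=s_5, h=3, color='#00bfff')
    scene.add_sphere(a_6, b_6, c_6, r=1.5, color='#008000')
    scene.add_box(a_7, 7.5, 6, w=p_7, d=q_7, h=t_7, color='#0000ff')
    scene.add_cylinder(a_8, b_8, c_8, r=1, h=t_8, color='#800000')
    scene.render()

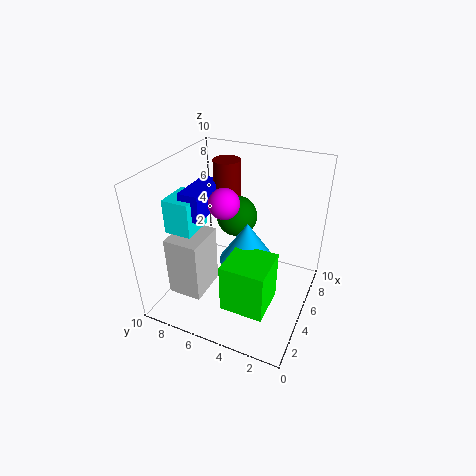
a_1 = 2
b_1 = 2
c_1 = 1
q_1 = 3
t_1 = 3.5
a_2 = 4
b_2 = 5.5
c_2 = 8
a_3 = 3.5
b_3 = 8
c_3 = 5
q_3 = 2
t_3 = 2.5
a_4 = 2.5
b_4 = 7
c_4 = 0.5
q_4 = 2.5
t_4 = 4.5
a_5 = 5.5
b_5 = 4.5
c_5 = 3
s_5 = 2
a_6 = 7
b_6 = 6
c_6 = 5.5
a_7 = 4
p_7 = 3.5
q_7 = 1.5
t_7 = 2
a_8 = 7.5
b_8 = 7
c_8 = 6
t_8 = 3.5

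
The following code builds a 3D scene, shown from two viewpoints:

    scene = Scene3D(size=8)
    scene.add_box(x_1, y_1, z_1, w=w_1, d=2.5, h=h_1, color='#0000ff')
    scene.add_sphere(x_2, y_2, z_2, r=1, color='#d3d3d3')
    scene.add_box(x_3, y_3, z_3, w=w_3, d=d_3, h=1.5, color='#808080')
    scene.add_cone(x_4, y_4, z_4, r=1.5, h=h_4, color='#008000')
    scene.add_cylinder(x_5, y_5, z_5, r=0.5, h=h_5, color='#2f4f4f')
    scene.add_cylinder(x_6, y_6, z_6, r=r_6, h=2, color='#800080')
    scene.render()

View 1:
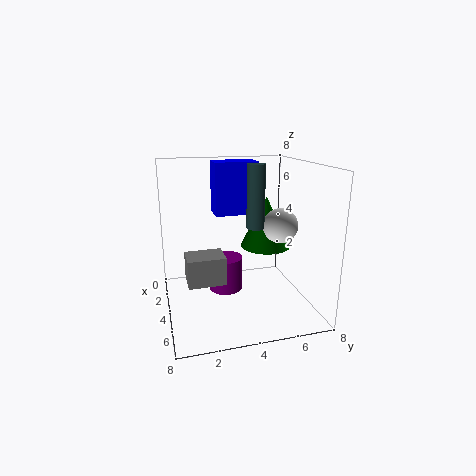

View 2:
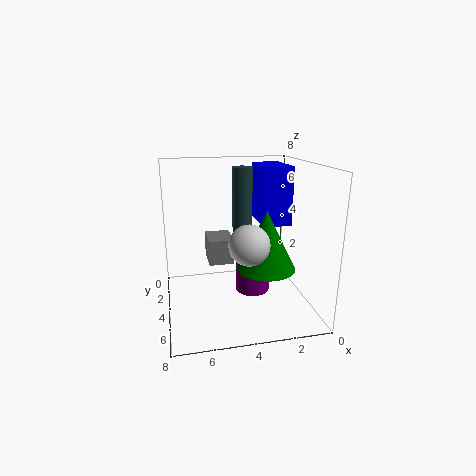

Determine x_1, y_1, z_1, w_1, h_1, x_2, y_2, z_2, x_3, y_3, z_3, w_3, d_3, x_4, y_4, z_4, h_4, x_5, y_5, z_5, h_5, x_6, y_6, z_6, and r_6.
x_1 = 1.5
y_1 = 3
z_1 = 5
w_1 = 1.5
h_1 = 3
x_2 = 4
y_2 = 6.5
z_2 = 4.5
x_3 = 4
y_3 = 1
z_3 = 2
w_3 = 1.5
d_3 = 2
x_4 = 3
y_4 = 6
z_4 = 3
h_4 = 3
x_5 = 4
y_5 = 5
z_5 = 4.5
h_5 = 3.5
x_6 = 3
y_6 = 3.5
z_6 = 0.5
r_6 = 1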